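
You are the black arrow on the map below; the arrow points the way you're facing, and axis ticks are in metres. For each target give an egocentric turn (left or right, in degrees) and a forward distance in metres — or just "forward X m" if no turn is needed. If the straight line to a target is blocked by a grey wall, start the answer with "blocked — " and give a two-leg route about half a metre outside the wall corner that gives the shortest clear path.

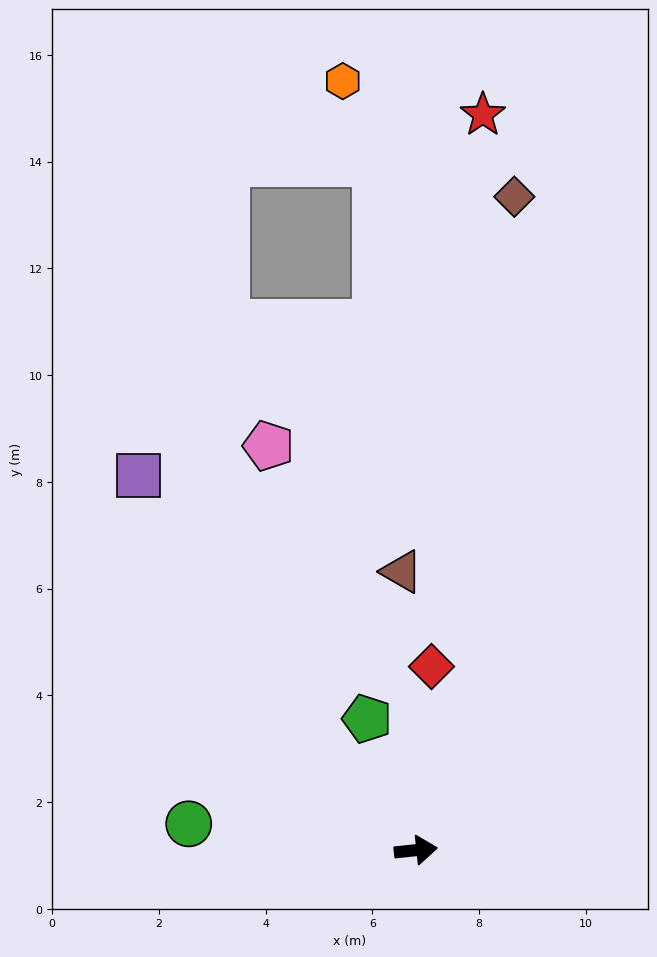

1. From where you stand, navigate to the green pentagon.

turn left 104°, forward 2.6 m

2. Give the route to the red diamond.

turn left 79°, forward 3.5 m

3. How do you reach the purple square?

turn left 121°, forward 8.7 m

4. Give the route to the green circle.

turn left 167°, forward 4.3 m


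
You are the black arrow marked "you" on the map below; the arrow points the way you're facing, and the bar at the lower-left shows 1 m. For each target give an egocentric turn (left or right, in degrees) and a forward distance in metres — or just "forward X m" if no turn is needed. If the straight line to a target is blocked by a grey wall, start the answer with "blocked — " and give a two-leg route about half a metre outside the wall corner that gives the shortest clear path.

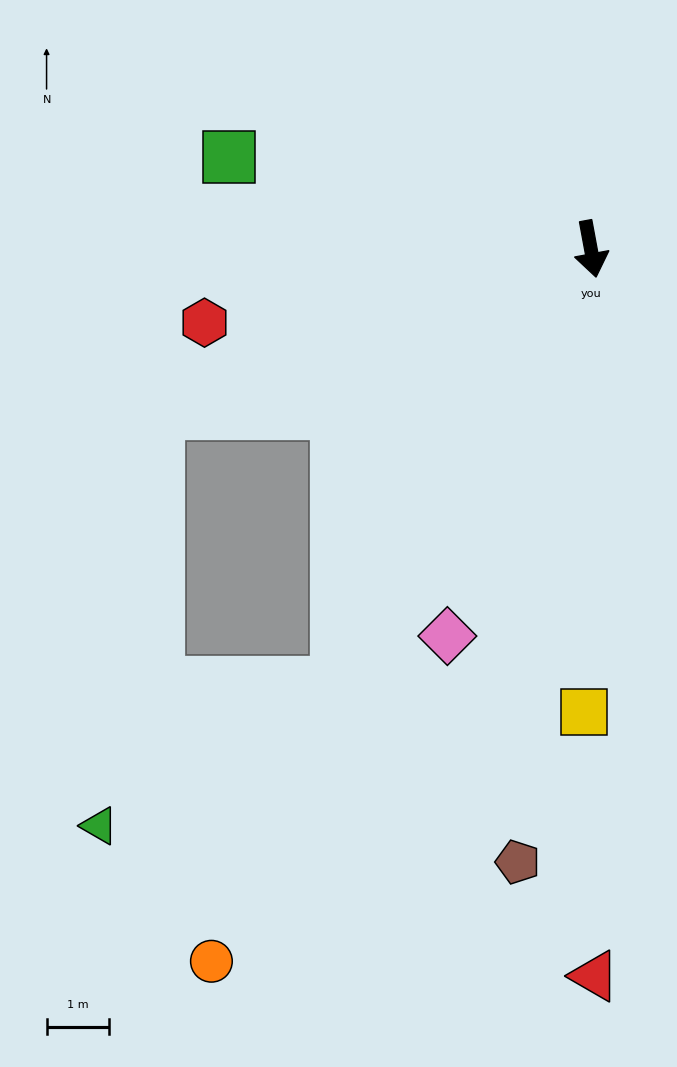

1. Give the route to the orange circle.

turn right 39°, forward 12.9 m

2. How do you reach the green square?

turn right 115°, forward 6.0 m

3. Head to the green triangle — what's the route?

blocked — turn right 41°, forward 8.0 m, then turn right 29°, forward 4.4 m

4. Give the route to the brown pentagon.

turn right 17°, forward 9.9 m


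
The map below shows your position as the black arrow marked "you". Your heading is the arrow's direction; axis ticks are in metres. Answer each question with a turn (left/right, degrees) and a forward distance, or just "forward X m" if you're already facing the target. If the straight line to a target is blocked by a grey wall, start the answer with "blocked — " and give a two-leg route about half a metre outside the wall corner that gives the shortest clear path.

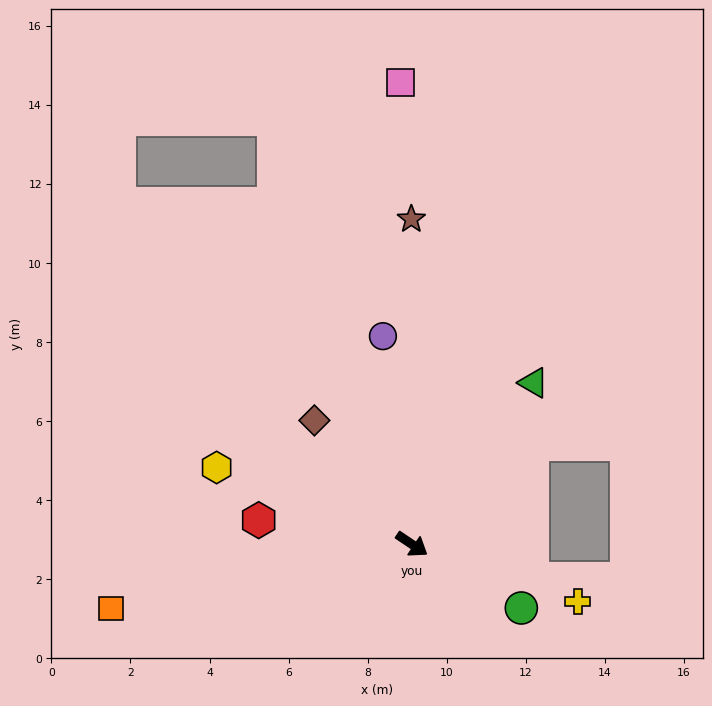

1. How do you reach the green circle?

turn left 4°, forward 3.2 m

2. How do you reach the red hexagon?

turn right 155°, forward 3.9 m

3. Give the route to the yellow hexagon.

turn right 168°, forward 5.3 m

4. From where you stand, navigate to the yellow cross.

turn left 15°, forward 4.4 m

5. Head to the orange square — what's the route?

turn right 134°, forward 7.8 m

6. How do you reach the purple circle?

turn left 132°, forward 5.3 m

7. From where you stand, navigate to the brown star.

turn left 124°, forward 8.2 m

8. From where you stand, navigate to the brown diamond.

turn left 162°, forward 4.0 m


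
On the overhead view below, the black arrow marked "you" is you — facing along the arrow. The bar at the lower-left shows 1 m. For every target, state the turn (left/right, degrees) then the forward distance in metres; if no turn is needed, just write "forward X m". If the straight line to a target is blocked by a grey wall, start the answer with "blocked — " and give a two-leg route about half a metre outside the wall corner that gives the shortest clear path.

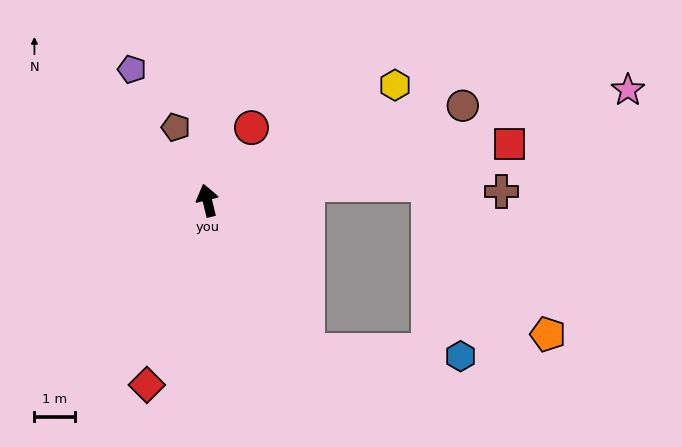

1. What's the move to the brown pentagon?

turn left 10°, forward 2.0 m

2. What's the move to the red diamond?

turn left 148°, forward 4.8 m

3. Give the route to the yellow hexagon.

turn right 72°, forward 5.5 m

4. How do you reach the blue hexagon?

blocked — turn right 160°, forward 4.5 m, then turn left 54°, forward 3.8 m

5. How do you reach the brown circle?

turn right 83°, forward 6.8 m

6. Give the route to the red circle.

turn right 45°, forward 2.1 m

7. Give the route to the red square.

turn right 93°, forward 7.7 m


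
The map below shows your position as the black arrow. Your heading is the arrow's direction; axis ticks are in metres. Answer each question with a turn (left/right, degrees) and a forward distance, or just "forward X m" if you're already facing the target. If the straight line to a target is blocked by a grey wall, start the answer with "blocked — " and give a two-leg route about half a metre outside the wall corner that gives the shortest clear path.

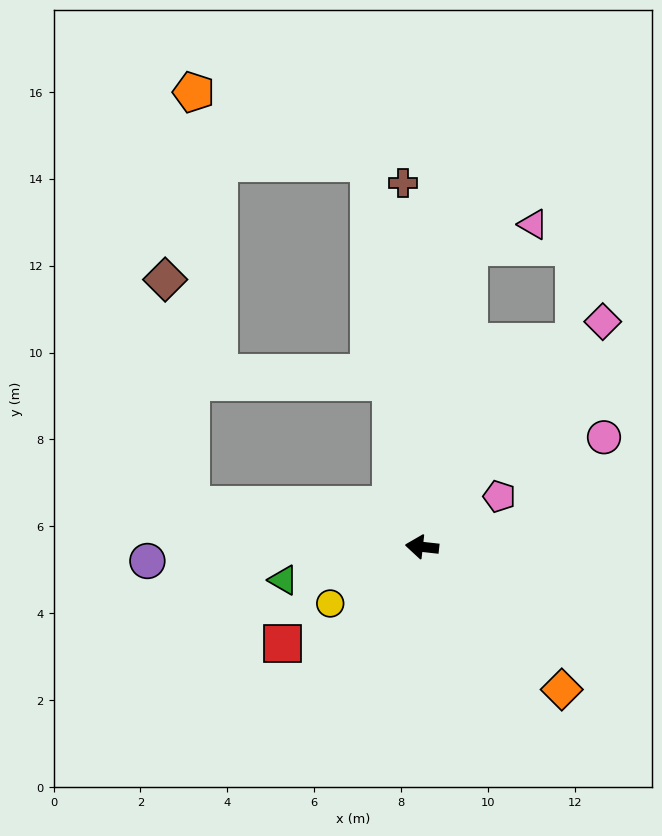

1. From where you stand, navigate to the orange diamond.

turn left 141°, forward 4.6 m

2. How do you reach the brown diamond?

blocked — turn right 4°, forward 5.4 m, then turn right 73°, forward 5.2 m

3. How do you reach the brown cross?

turn right 81°, forward 8.4 m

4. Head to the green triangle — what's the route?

turn left 20°, forward 3.3 m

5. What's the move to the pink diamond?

turn right 122°, forward 6.6 m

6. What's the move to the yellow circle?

turn left 38°, forward 2.5 m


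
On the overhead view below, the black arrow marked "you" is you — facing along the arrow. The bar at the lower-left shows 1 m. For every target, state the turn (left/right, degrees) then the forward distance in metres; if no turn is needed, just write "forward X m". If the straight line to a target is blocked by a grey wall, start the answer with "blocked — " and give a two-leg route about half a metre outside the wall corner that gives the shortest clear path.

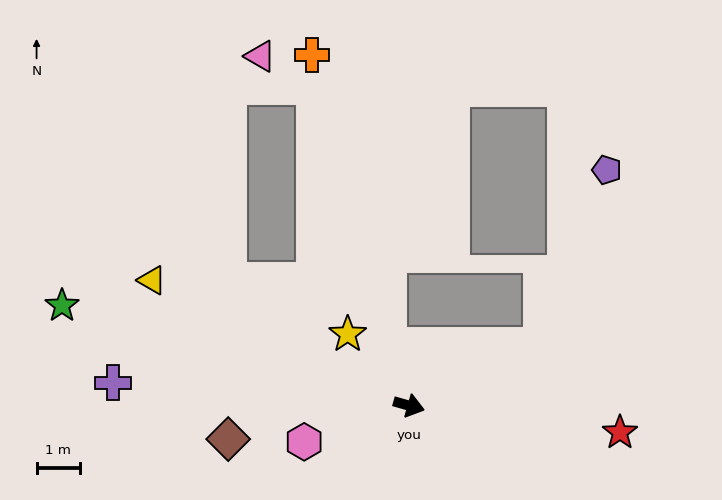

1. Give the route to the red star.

turn left 9°, forward 4.9 m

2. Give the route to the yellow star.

turn left 147°, forward 2.2 m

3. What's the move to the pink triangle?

blocked — turn left 123°, forward 7.7 m, then turn left 43°, forward 1.4 m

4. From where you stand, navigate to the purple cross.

turn right 169°, forward 6.9 m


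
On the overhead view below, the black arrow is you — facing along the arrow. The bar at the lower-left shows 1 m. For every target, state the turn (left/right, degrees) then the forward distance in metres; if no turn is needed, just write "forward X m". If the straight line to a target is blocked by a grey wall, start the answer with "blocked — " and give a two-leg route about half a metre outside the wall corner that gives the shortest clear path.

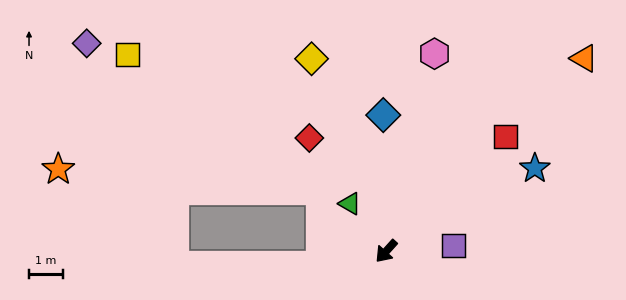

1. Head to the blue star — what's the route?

turn left 161°, forward 5.1 m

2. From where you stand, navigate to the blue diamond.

turn right 137°, forward 4.1 m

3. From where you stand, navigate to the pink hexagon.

turn right 152°, forward 6.1 m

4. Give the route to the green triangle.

turn right 101°, forward 1.8 m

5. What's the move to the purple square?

turn left 137°, forward 2.0 m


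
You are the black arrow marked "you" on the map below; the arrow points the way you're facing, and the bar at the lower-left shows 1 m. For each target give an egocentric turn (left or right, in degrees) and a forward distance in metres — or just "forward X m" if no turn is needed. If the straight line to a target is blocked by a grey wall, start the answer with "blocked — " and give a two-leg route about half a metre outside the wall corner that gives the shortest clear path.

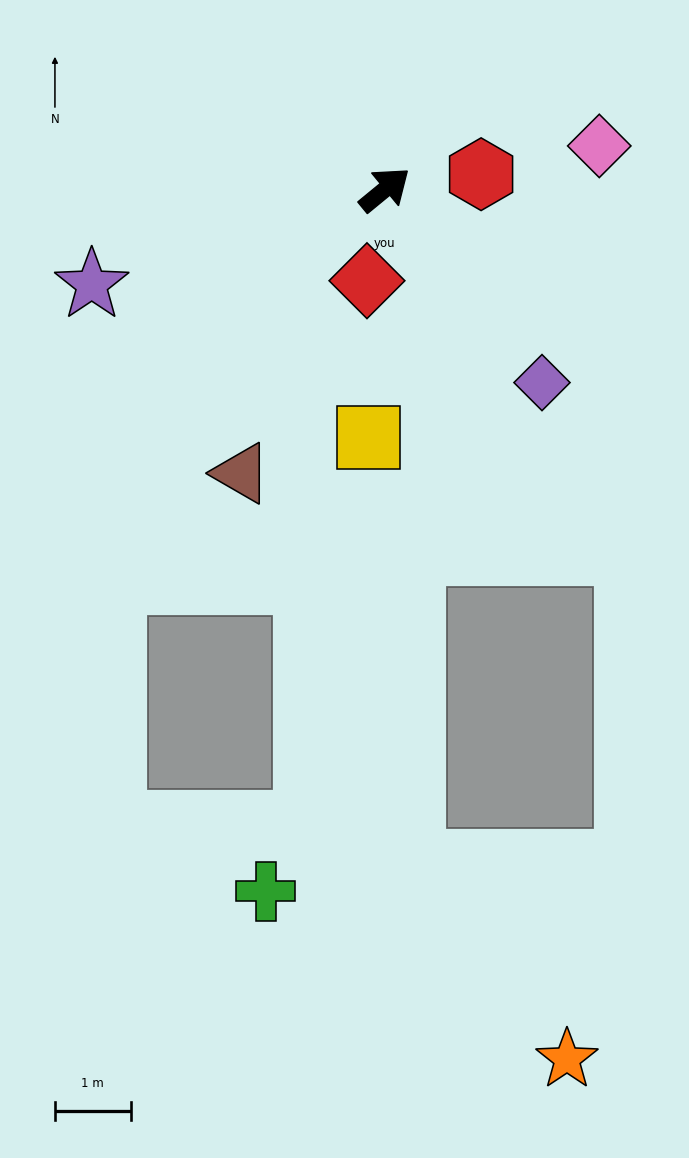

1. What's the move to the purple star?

turn left 159°, forward 4.1 m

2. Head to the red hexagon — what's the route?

turn right 30°, forward 1.3 m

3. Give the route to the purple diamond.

turn right 90°, forward 3.3 m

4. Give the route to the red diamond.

turn right 141°, forward 1.2 m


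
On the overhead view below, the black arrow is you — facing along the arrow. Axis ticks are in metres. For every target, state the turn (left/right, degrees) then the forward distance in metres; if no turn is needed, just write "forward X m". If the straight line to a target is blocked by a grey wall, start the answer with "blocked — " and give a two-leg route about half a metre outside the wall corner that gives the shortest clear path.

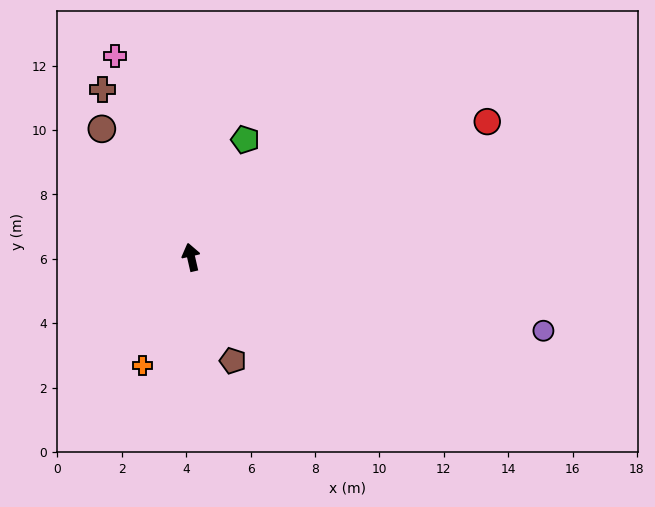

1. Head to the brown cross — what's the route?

turn left 15°, forward 5.9 m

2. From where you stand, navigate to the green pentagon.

turn right 38°, forward 4.0 m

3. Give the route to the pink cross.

turn left 8°, forward 6.7 m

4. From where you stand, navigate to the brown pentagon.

turn right 171°, forward 3.5 m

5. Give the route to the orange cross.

turn left 143°, forward 3.7 m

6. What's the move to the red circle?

turn right 78°, forward 10.1 m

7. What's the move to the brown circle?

turn left 22°, forward 4.9 m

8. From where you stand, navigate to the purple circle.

turn right 115°, forward 11.2 m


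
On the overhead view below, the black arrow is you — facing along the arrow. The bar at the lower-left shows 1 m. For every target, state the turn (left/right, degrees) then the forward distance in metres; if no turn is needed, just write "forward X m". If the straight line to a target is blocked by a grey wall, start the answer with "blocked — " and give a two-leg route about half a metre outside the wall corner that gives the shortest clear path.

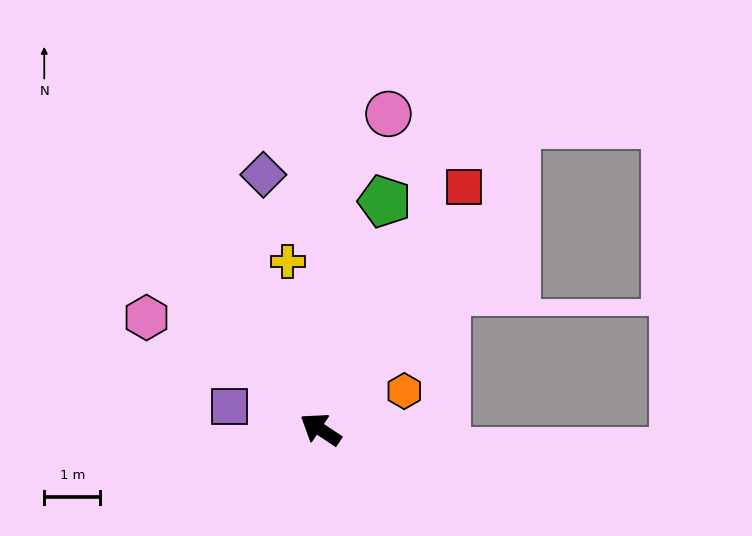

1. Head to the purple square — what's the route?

turn left 19°, forward 1.7 m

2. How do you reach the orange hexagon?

turn right 122°, forward 1.6 m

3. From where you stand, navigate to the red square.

turn right 87°, forward 5.0 m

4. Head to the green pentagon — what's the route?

turn right 72°, forward 4.2 m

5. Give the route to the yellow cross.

turn right 45°, forward 3.0 m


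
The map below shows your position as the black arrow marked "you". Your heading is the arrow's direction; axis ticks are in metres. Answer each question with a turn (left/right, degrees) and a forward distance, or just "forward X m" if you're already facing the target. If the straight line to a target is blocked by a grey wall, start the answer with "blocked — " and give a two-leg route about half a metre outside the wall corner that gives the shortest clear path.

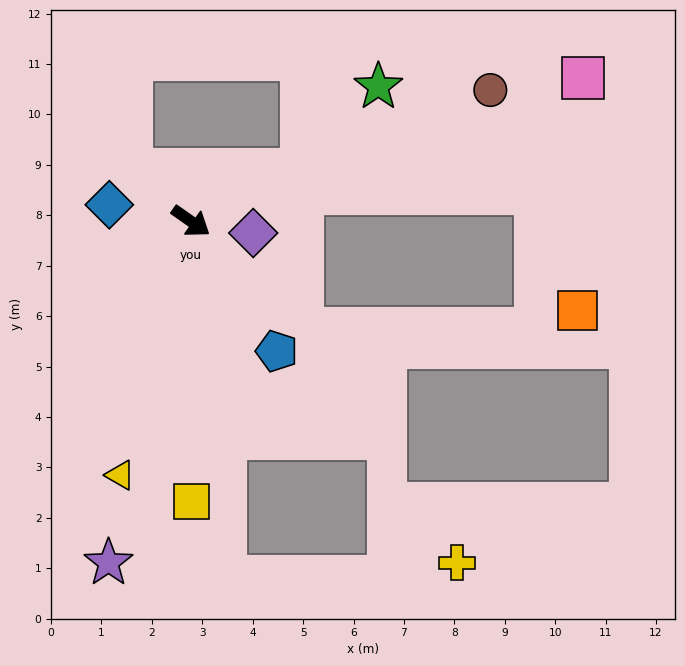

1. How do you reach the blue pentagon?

turn right 22°, forward 3.1 m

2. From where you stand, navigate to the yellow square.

turn right 55°, forward 5.6 m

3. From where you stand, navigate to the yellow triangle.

turn right 71°, forward 5.2 m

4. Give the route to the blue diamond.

turn right 156°, forward 1.7 m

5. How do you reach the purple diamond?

turn left 24°, forward 1.3 m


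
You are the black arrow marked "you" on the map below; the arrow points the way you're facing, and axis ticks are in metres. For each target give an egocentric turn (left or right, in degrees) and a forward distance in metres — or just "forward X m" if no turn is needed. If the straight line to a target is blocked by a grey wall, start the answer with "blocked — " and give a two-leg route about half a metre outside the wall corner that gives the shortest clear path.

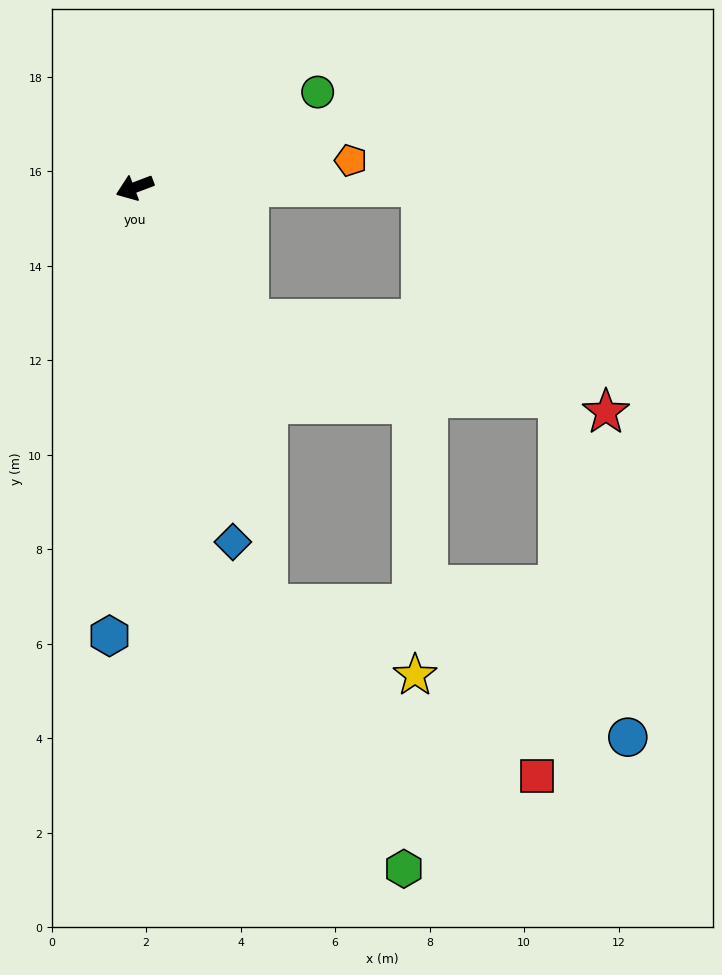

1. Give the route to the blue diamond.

turn left 85°, forward 7.8 m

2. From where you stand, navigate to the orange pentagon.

turn left 166°, forward 4.6 m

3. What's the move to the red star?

blocked — turn left 110°, forward 3.7 m, then turn left 35°, forward 7.8 m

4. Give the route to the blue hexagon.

turn left 66°, forward 9.5 m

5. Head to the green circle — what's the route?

turn right 173°, forward 4.4 m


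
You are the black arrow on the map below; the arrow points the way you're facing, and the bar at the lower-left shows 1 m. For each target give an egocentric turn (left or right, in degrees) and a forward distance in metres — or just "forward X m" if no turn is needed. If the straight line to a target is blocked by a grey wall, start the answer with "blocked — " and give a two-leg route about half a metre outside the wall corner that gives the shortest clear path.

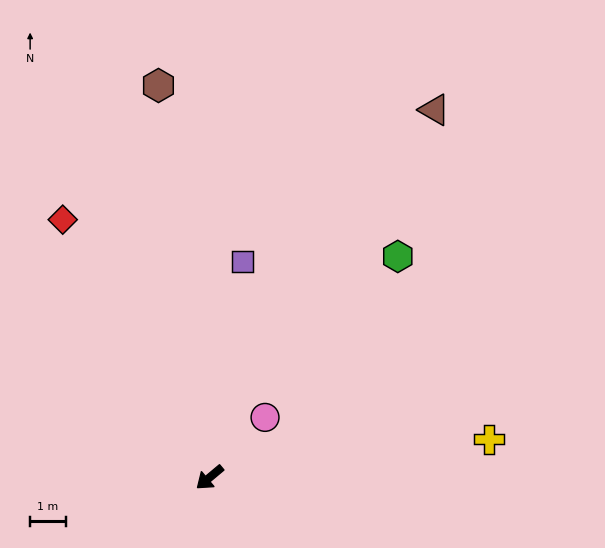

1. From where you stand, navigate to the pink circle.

turn right 173°, forward 2.3 m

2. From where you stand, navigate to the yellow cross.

turn left 148°, forward 7.9 m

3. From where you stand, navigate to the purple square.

turn right 139°, forward 6.2 m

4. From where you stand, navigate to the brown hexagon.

turn right 122°, forward 11.1 m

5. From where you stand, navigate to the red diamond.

turn right 100°, forward 8.4 m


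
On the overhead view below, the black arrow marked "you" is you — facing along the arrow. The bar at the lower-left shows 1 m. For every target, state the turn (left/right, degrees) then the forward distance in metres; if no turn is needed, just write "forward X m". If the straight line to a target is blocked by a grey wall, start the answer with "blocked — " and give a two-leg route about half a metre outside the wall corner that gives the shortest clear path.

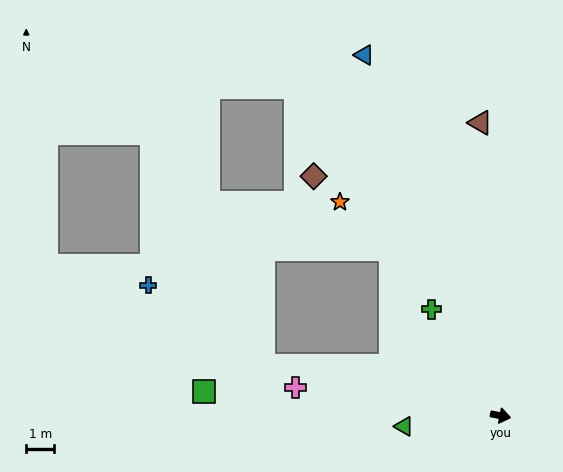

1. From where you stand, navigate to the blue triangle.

turn left 122°, forward 13.9 m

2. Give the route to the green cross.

turn left 134°, forward 4.6 m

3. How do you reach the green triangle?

turn right 163°, forward 3.5 m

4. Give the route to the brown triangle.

turn left 105°, forward 10.6 m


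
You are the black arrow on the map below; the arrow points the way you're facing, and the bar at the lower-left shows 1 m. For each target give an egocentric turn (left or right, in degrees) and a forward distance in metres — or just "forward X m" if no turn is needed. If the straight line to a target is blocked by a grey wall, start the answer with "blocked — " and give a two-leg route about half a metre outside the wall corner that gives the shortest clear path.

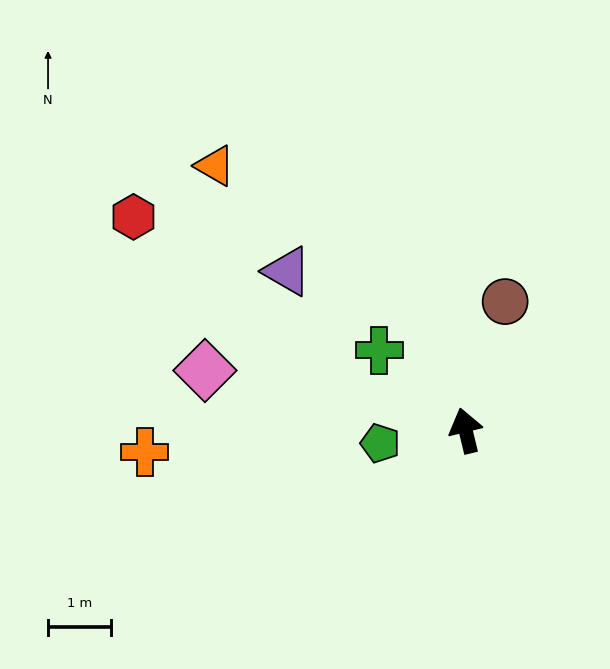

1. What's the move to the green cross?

turn left 33°, forward 1.9 m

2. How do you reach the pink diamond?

turn left 63°, forward 4.3 m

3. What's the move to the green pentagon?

turn left 85°, forward 1.4 m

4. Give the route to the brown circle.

turn right 31°, forward 2.2 m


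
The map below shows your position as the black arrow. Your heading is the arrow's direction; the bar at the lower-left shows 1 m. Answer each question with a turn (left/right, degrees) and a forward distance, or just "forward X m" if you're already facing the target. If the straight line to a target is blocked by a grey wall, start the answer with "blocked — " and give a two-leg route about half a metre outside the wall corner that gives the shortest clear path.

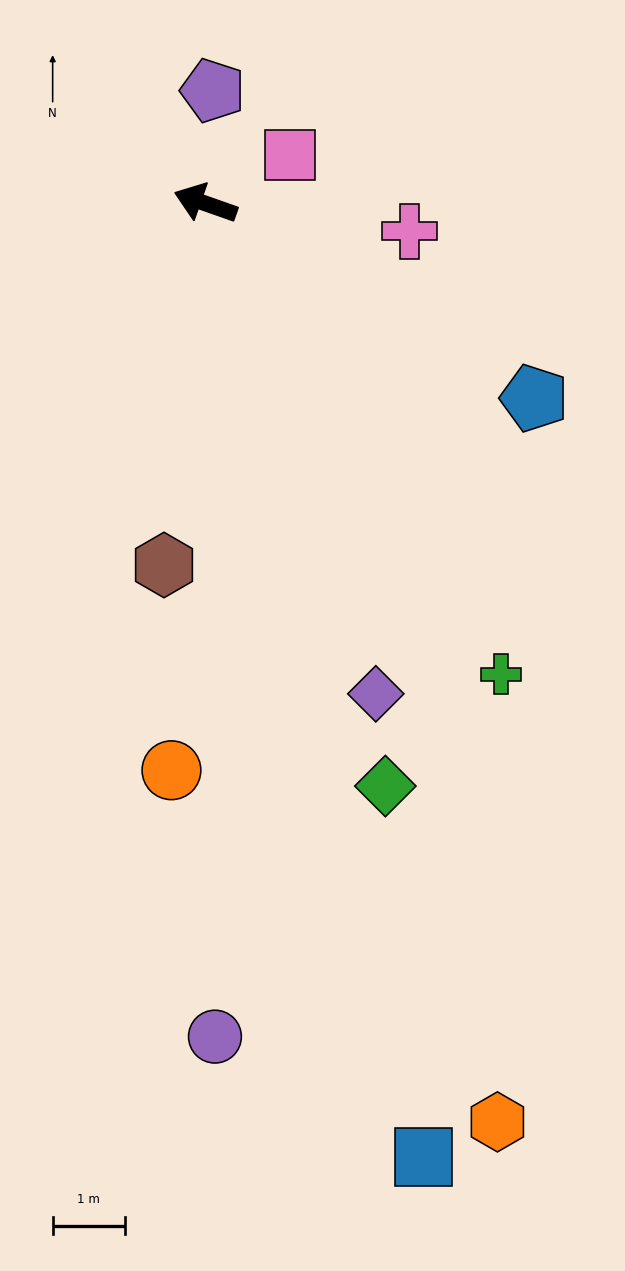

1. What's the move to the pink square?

turn right 131°, forward 1.4 m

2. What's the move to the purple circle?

turn left 110°, forward 11.6 m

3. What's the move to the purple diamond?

turn left 129°, forward 7.2 m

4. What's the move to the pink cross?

turn right 168°, forward 2.9 m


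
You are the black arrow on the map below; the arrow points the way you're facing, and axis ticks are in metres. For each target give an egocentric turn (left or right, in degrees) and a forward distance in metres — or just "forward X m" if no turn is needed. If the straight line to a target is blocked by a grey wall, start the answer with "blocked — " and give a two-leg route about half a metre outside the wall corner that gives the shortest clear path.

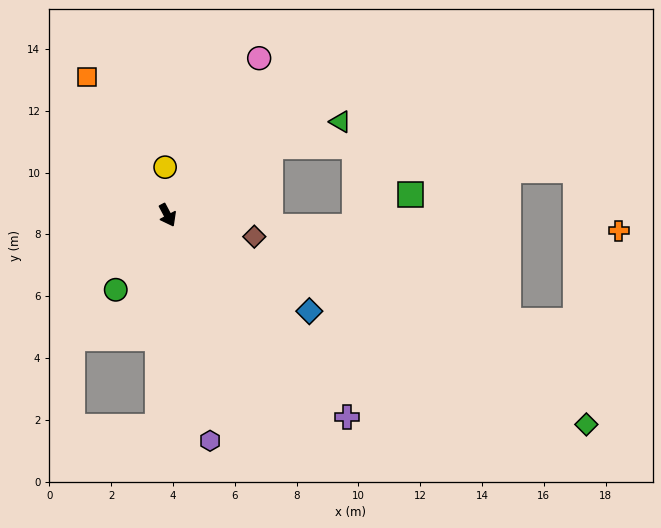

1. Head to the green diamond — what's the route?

turn left 35°, forward 15.1 m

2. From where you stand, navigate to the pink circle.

turn left 122°, forward 5.9 m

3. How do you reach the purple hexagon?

turn right 17°, forward 7.4 m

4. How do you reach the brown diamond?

turn left 48°, forward 2.9 m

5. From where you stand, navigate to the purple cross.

turn left 14°, forward 8.7 m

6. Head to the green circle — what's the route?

turn right 63°, forward 2.9 m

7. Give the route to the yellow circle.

turn left 155°, forward 1.6 m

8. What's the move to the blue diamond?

turn left 28°, forward 5.5 m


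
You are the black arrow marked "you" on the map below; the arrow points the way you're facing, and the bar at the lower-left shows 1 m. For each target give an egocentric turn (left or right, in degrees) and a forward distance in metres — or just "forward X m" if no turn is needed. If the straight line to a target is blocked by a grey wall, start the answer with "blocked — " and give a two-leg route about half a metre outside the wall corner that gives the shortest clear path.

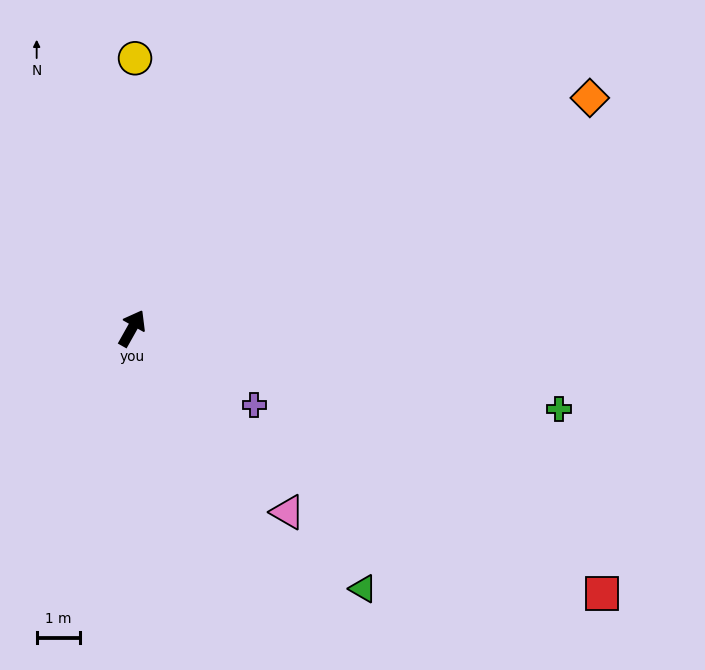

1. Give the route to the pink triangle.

turn right 110°, forward 5.6 m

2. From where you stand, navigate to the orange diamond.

turn right 34°, forward 11.9 m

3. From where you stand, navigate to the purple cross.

turn right 93°, forward 3.4 m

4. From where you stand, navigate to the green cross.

turn right 71°, forward 10.1 m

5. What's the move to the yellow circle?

turn left 29°, forward 6.3 m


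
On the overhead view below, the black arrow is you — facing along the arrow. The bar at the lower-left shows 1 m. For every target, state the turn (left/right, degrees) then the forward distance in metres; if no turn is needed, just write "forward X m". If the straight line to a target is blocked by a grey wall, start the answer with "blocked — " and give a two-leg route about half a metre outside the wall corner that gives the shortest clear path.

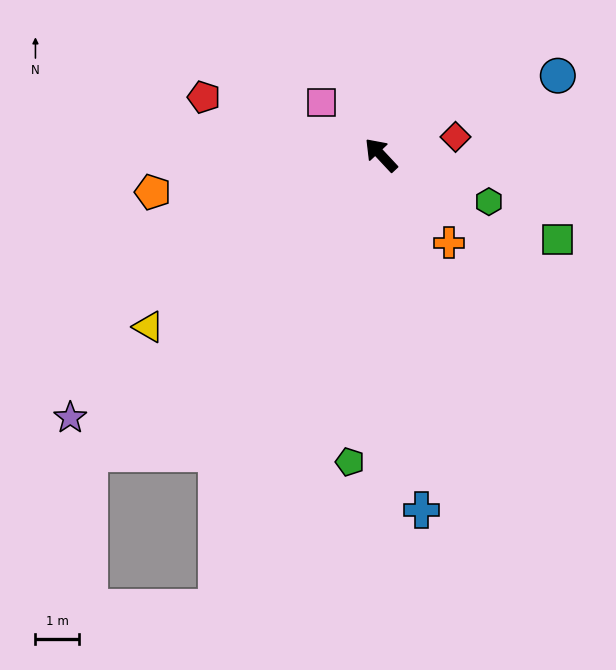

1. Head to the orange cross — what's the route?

turn left 175°, forward 2.6 m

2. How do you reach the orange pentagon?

turn left 56°, forward 5.4 m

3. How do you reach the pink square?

turn left 5°, forward 1.8 m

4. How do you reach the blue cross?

turn left 144°, forward 8.3 m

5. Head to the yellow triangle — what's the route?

turn left 83°, forward 6.7 m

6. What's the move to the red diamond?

turn right 119°, forward 1.8 m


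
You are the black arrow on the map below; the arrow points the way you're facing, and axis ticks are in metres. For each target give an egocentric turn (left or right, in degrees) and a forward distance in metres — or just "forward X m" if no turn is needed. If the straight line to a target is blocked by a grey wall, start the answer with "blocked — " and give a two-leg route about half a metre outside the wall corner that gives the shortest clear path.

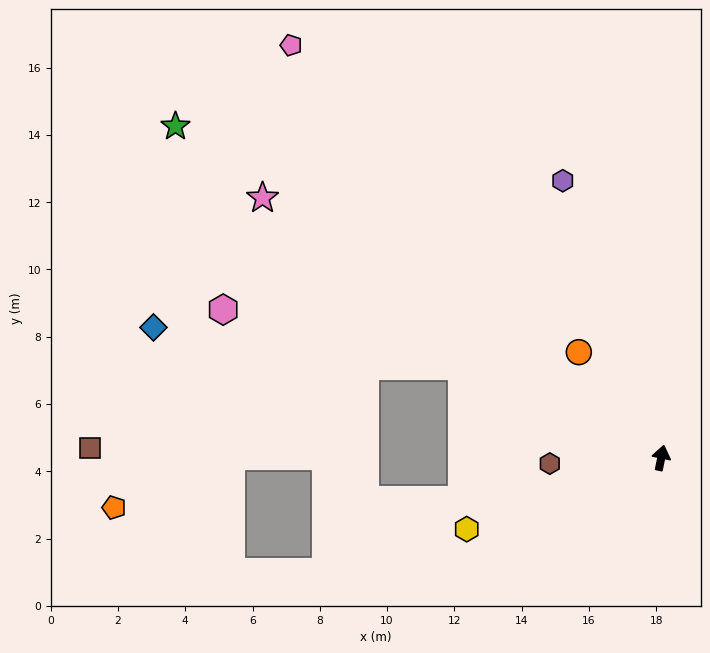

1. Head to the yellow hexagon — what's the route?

turn left 122°, forward 6.2 m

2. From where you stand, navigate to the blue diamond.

blocked — turn left 77°, forward 6.5 m, then turn left 18°, forward 9.2 m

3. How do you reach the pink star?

turn left 69°, forward 14.1 m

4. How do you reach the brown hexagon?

turn left 105°, forward 3.3 m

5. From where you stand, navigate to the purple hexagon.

turn left 31°, forward 8.7 m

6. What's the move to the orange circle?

turn left 50°, forward 4.0 m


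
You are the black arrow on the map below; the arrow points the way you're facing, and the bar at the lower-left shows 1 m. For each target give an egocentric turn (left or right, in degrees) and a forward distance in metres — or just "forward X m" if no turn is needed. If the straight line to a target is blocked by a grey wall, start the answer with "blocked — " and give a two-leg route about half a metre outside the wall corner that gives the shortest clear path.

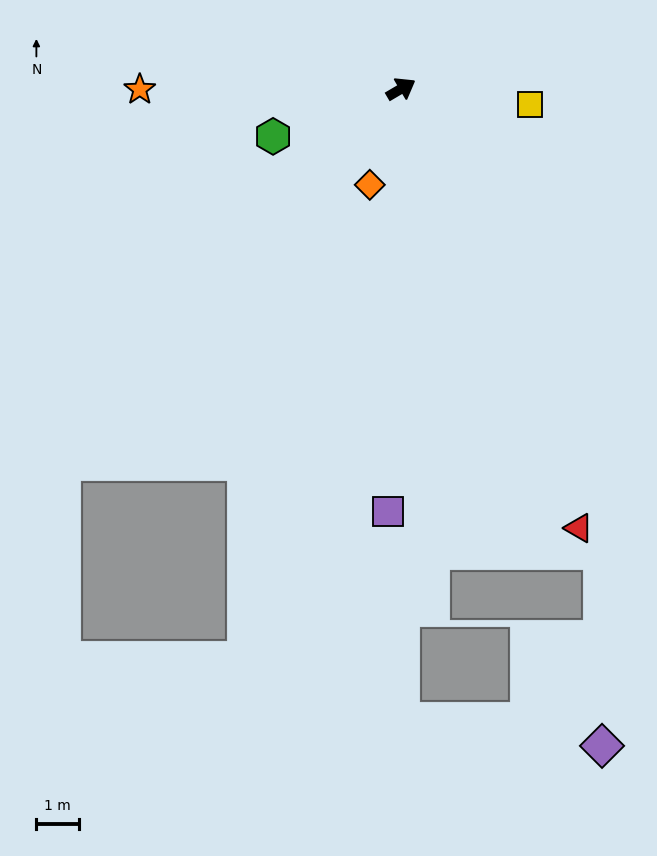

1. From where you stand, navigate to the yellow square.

turn right 37°, forward 3.1 m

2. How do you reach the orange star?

turn left 150°, forward 6.2 m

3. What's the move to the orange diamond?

turn right 139°, forward 2.4 m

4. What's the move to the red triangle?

turn right 98°, forward 11.2 m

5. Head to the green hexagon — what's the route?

turn left 170°, forward 3.2 m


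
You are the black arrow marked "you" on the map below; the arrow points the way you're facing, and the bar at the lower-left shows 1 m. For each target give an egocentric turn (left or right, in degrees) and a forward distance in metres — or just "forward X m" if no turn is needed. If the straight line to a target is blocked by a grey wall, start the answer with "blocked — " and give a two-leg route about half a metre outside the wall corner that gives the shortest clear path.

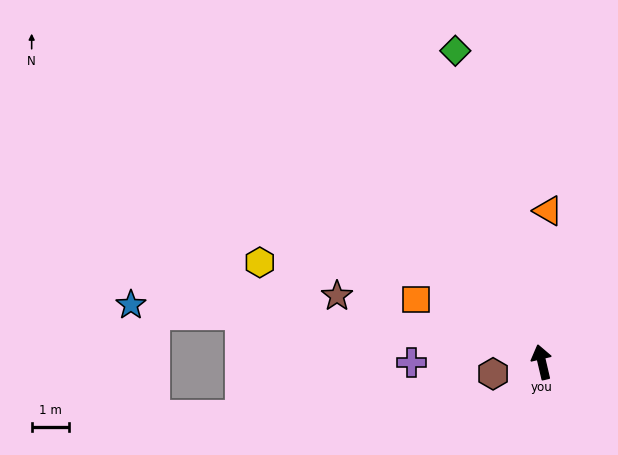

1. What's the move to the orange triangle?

turn right 16°, forward 4.1 m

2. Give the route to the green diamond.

turn left 2°, forward 8.7 m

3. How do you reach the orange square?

turn left 50°, forward 3.8 m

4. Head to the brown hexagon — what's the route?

turn left 90°, forward 1.4 m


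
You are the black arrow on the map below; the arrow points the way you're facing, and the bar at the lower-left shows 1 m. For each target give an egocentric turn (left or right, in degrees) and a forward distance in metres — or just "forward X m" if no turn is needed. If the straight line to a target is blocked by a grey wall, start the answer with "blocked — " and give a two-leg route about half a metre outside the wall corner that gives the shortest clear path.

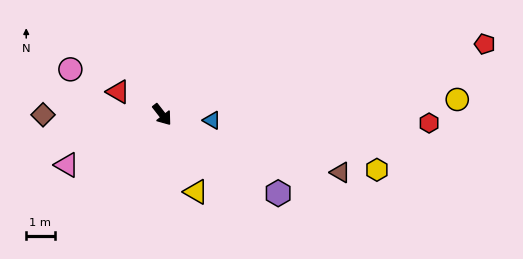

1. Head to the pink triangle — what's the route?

turn right 100°, forward 3.8 m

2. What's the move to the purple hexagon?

turn left 18°, forward 4.9 m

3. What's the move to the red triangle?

turn right 155°, forward 1.7 m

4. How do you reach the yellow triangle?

turn right 14°, forward 3.0 m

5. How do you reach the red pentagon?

turn left 64°, forward 11.6 m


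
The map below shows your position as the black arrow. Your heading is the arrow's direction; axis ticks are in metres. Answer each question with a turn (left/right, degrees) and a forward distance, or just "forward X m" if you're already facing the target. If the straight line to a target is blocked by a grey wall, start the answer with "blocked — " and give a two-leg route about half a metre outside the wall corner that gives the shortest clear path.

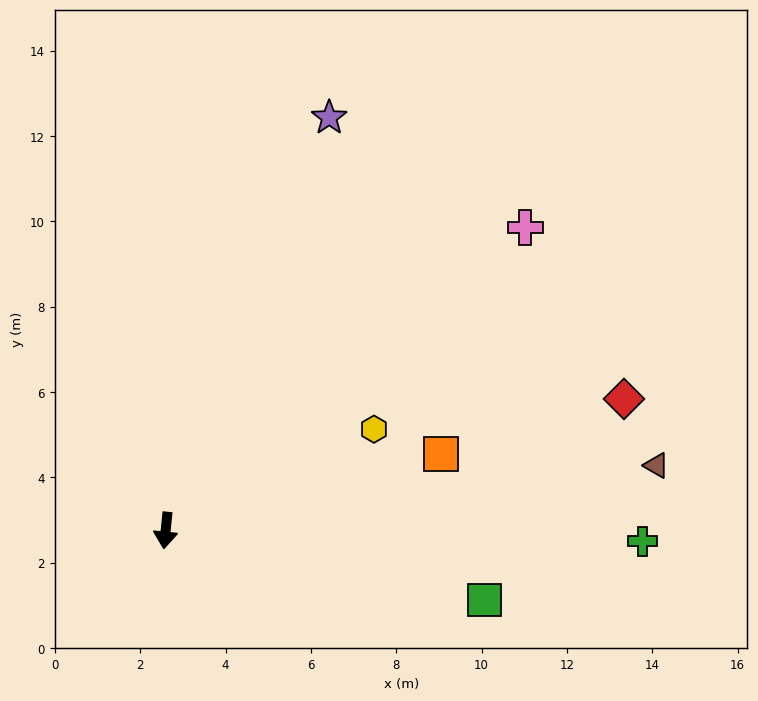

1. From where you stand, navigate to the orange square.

turn left 111°, forward 6.7 m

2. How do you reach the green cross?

turn left 94°, forward 11.2 m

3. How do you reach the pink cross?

turn left 136°, forward 11.0 m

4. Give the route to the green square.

turn left 83°, forward 7.7 m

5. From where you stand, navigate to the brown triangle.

turn left 103°, forward 11.6 m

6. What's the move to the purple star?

turn left 164°, forward 10.4 m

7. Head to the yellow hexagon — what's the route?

turn left 122°, forward 5.4 m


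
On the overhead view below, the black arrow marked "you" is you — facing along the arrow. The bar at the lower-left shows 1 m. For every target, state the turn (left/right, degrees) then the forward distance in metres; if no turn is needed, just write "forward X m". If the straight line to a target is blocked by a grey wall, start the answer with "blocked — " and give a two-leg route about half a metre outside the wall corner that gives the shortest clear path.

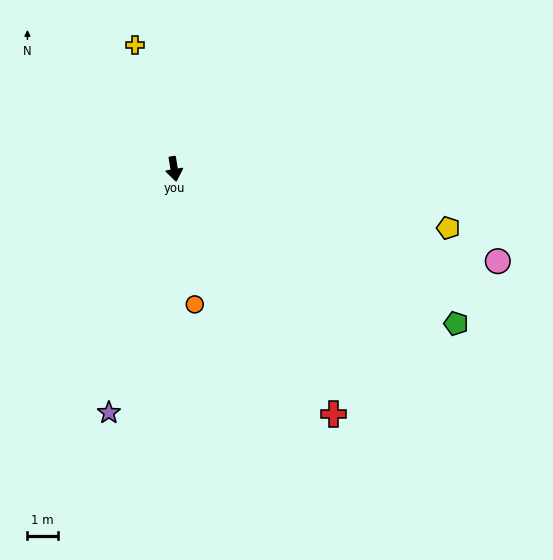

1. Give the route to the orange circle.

forward 4.5 m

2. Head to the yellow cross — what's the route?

turn right 172°, forward 4.3 m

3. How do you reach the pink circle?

turn left 65°, forward 11.1 m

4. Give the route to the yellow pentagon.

turn left 68°, forward 9.3 m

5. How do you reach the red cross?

turn left 24°, forward 9.7 m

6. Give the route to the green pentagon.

turn left 52°, forward 10.6 m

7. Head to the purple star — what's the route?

turn right 24°, forward 8.3 m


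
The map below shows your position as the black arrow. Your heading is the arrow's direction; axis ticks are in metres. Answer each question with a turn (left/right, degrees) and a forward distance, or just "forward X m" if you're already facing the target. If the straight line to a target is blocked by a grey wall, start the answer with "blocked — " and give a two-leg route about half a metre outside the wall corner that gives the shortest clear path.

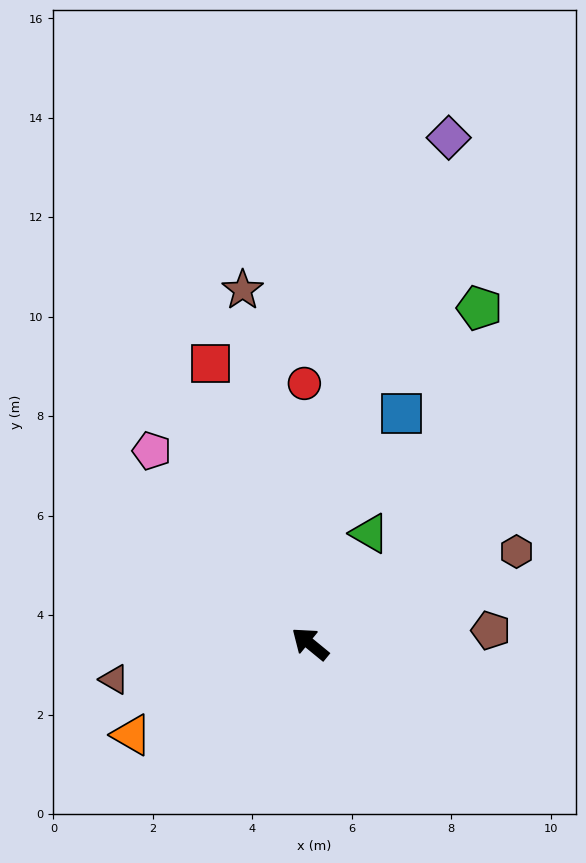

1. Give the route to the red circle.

turn right 49°, forward 5.2 m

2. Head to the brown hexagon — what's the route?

turn right 117°, forward 4.5 m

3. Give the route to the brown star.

turn right 40°, forward 7.2 m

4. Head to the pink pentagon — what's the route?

turn right 11°, forward 5.0 m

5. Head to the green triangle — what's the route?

turn right 79°, forward 2.5 m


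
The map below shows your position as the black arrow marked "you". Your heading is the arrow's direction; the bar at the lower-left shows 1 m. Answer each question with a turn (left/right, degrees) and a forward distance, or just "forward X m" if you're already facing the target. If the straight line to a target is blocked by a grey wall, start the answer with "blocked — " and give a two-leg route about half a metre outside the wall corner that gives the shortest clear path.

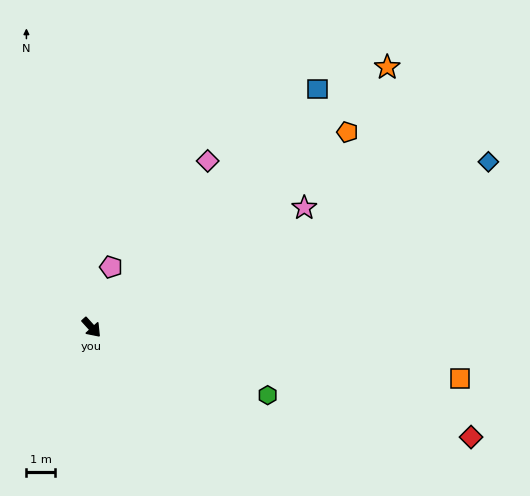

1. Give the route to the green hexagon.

turn left 27°, forward 6.6 m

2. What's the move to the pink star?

turn left 77°, forward 8.5 m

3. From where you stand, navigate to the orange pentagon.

turn left 85°, forward 11.2 m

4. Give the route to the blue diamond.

turn left 70°, forward 14.9 m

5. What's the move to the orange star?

turn left 89°, forward 13.7 m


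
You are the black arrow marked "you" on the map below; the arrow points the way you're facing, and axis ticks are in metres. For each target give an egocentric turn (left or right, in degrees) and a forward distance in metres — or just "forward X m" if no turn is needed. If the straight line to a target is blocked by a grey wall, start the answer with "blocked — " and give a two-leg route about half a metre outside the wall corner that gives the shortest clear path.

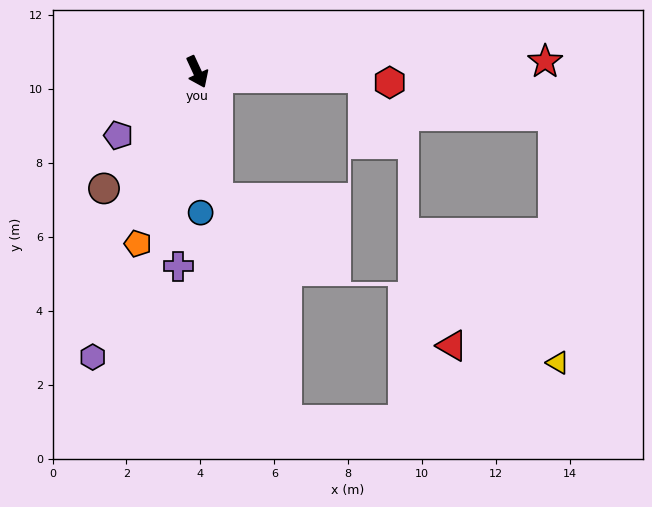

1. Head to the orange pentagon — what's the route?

turn right 44°, forward 4.9 m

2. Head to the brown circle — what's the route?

turn right 63°, forward 4.0 m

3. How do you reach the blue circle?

turn right 23°, forward 3.8 m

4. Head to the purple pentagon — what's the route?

turn right 76°, forward 2.7 m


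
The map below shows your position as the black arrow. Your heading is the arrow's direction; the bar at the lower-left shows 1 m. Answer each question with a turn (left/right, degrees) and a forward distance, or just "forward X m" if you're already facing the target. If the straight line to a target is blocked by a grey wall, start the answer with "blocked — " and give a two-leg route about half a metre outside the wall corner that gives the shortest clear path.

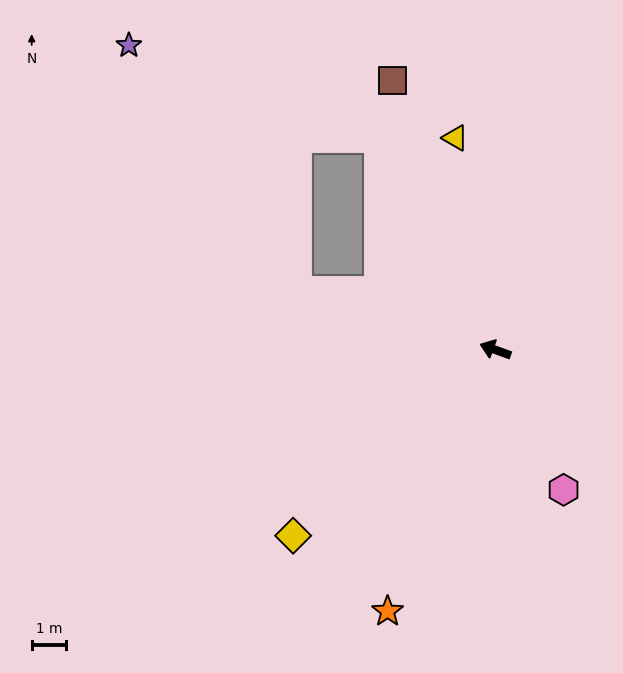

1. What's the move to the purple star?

blocked — turn left 3°, forward 6.0 m, then turn right 38°, forward 8.6 m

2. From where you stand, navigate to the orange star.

turn left 88°, forward 8.2 m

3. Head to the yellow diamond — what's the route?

turn left 63°, forward 7.9 m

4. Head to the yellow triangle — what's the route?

turn right 59°, forward 6.2 m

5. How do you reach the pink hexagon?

turn left 136°, forward 4.5 m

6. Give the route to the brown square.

turn right 49°, forward 8.3 m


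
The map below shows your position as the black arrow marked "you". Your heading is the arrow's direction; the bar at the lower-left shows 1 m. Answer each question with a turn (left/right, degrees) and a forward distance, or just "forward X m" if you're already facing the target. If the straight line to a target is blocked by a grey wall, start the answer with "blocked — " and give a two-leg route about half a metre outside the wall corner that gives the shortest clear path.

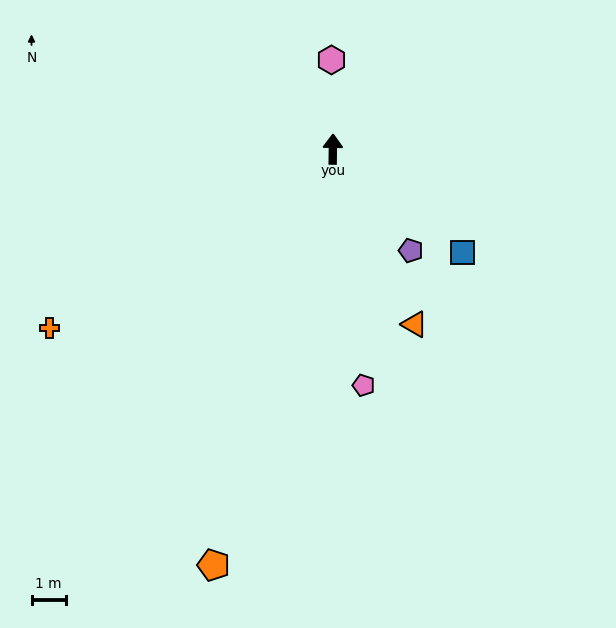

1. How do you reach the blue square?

turn right 128°, forward 4.8 m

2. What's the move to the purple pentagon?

turn right 142°, forward 3.7 m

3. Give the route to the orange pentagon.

turn left 165°, forward 12.6 m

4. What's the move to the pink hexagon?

forward 2.6 m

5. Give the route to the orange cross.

turn left 123°, forward 9.8 m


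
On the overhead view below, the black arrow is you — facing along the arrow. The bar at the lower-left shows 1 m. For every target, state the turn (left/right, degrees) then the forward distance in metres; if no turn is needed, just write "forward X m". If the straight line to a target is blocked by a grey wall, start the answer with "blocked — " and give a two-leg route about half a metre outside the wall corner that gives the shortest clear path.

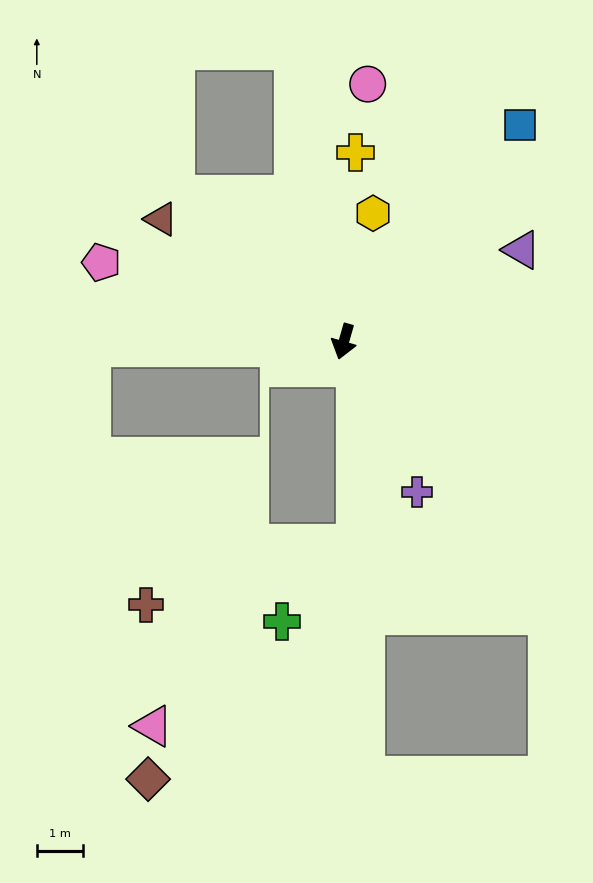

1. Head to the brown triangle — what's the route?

turn right 108°, forward 4.8 m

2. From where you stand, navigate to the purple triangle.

turn left 133°, forward 4.3 m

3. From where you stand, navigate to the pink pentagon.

turn right 92°, forward 5.5 m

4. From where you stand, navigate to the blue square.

turn left 157°, forward 6.0 m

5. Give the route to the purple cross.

turn left 42°, forward 3.6 m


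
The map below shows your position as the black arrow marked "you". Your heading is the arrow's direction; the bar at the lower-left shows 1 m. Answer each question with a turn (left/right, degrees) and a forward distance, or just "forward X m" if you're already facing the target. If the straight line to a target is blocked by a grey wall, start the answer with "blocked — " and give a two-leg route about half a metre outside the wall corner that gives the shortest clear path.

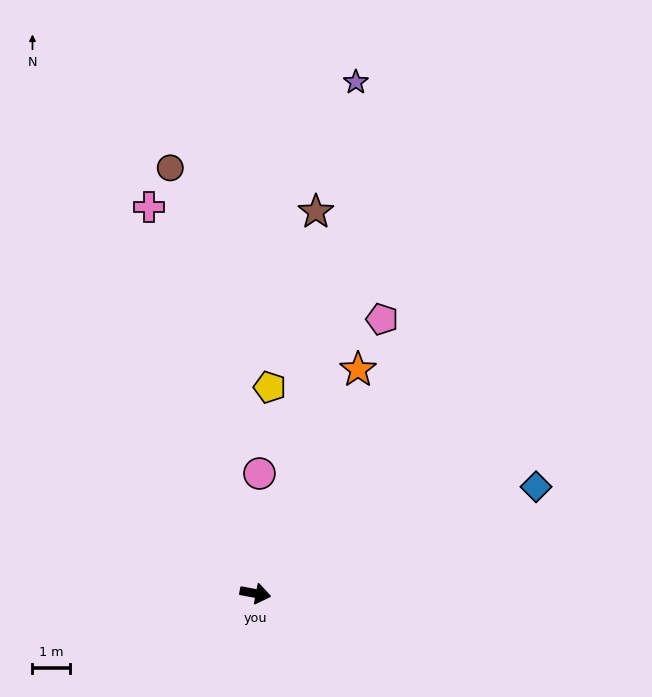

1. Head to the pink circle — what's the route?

turn left 99°, forward 3.2 m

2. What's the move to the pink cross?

turn left 116°, forward 10.8 m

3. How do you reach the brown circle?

turn left 112°, forward 11.7 m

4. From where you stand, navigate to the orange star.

turn left 76°, forward 6.6 m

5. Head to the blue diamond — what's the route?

turn left 32°, forward 8.1 m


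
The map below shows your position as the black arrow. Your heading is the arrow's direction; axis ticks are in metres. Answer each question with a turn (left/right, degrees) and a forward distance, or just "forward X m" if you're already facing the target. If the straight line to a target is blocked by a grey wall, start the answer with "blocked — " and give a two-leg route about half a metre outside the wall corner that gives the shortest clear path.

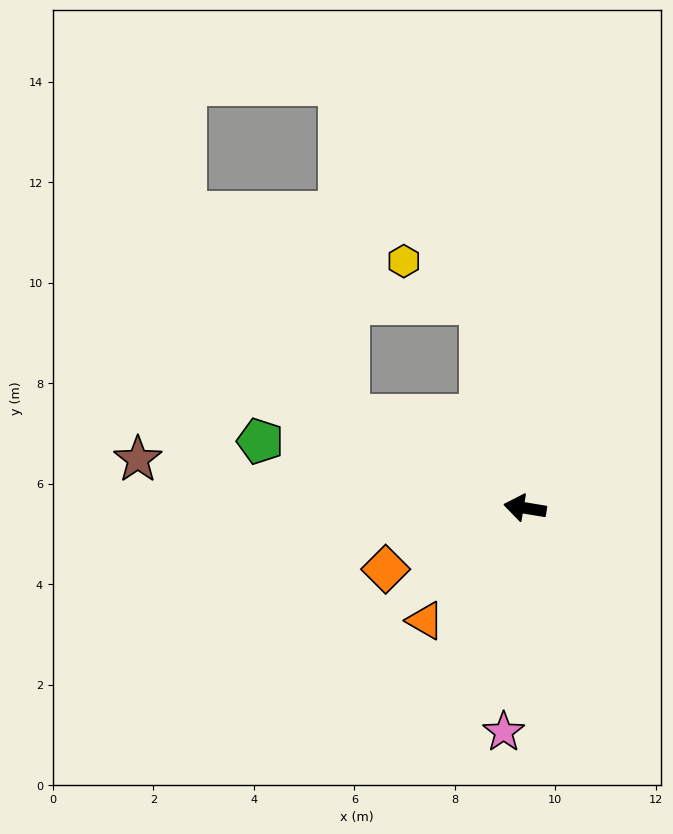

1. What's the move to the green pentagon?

turn right 5°, forward 5.4 m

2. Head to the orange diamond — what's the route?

turn left 33°, forward 3.0 m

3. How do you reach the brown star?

turn left 2°, forward 7.8 m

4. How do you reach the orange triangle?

turn left 58°, forward 3.0 m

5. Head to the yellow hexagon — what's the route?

blocked — turn right 68°, forward 4.2 m, then turn left 49°, forward 1.7 m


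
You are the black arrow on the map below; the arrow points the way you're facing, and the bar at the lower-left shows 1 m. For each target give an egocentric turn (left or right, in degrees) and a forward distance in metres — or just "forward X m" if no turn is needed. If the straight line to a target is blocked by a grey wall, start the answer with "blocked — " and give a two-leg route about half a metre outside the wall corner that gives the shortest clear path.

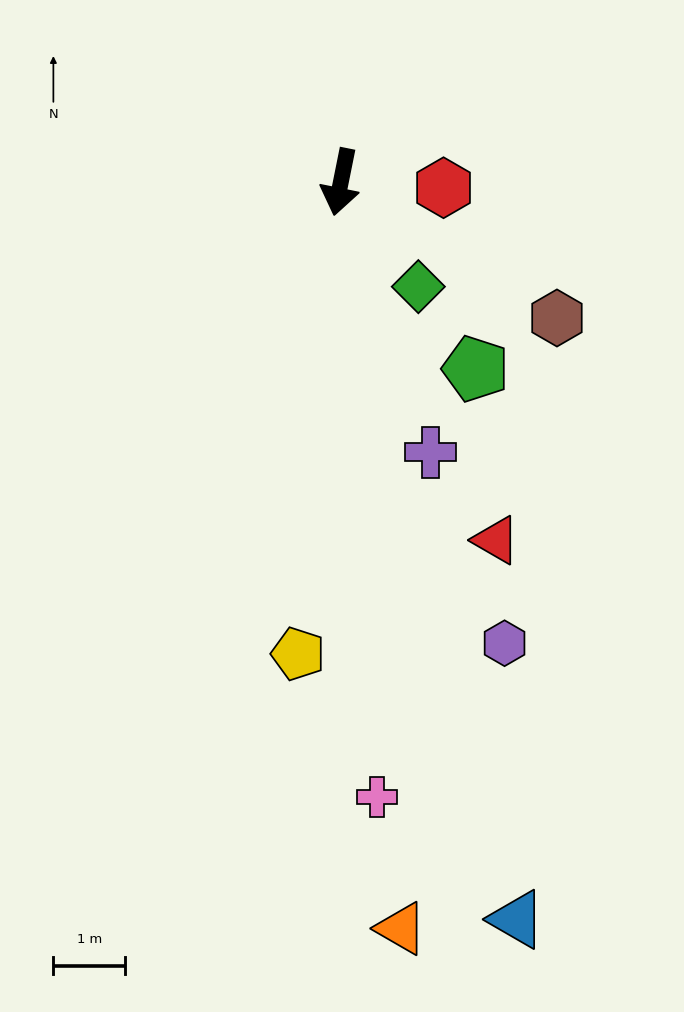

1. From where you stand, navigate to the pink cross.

turn left 15°, forward 8.6 m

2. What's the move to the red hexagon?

turn left 98°, forward 1.4 m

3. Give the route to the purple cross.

turn left 30°, forward 4.0 m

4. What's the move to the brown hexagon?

turn left 69°, forward 3.6 m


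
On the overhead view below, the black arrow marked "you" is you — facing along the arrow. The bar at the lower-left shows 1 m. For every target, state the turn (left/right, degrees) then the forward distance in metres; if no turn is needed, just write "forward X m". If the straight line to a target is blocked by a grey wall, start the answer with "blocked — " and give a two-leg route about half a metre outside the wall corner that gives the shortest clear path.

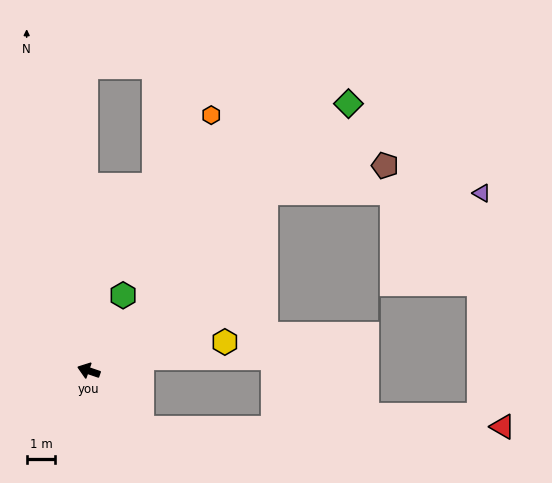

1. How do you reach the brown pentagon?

blocked — turn right 116°, forward 8.7 m, then turn right 32°, forward 4.2 m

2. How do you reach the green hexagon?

turn right 96°, forward 2.9 m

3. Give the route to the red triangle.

blocked — turn left 152°, forward 2.7 m, then turn left 47°, forward 12.5 m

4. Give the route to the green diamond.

turn right 115°, forward 12.9 m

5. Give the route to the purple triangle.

blocked — turn right 116°, forward 8.7 m, then turn right 45°, forward 7.5 m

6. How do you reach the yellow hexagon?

turn right 149°, forward 4.8 m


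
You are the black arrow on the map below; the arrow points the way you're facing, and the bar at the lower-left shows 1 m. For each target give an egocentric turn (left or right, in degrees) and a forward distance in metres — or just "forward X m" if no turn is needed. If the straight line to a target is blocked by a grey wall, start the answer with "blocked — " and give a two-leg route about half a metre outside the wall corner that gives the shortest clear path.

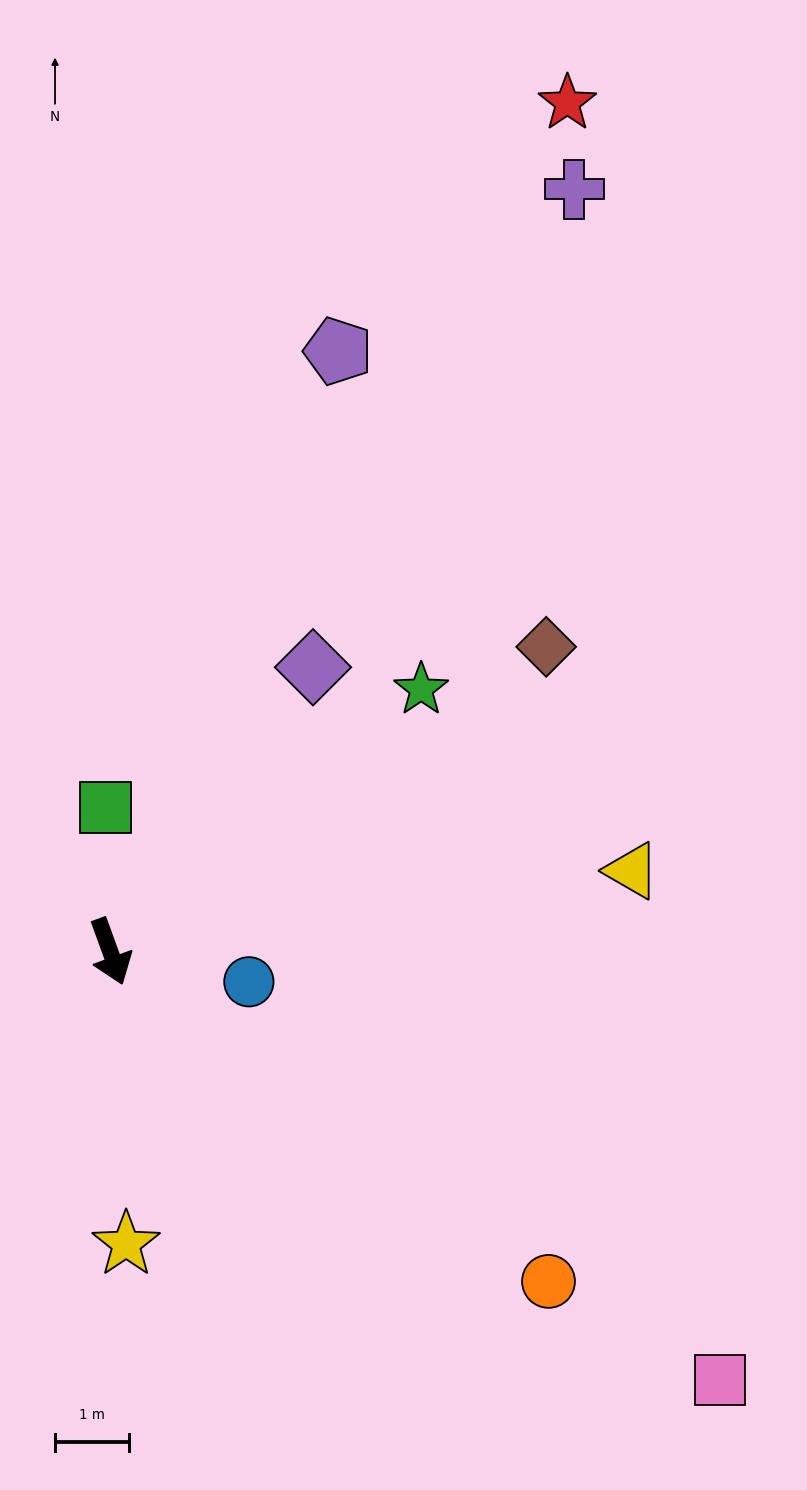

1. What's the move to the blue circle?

turn left 58°, forward 1.9 m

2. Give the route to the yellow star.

turn right 17°, forward 4.0 m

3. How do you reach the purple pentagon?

turn left 139°, forward 8.7 m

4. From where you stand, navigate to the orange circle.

turn left 33°, forward 7.5 m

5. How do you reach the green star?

turn left 110°, forward 5.5 m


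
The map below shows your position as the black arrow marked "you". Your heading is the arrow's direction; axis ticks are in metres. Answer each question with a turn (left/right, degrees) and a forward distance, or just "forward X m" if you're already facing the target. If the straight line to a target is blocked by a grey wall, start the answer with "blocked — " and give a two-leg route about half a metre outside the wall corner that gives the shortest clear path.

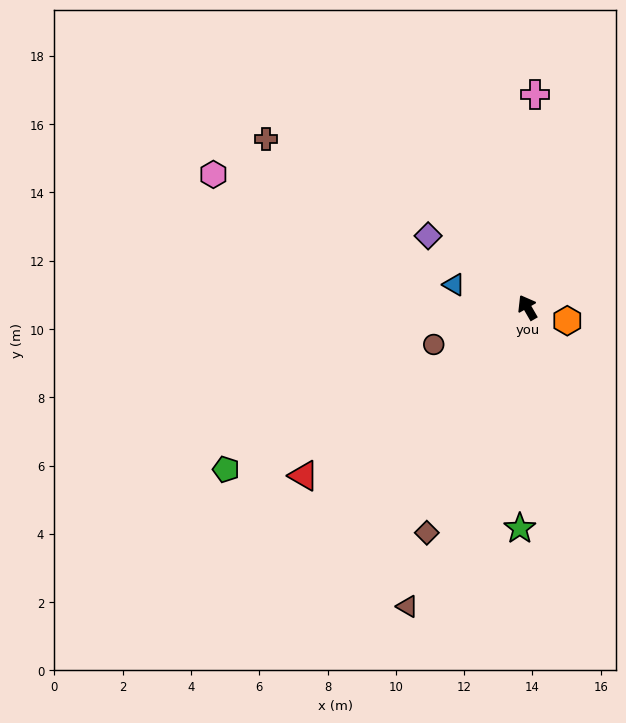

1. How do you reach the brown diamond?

turn left 126°, forward 7.2 m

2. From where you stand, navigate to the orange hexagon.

turn right 138°, forward 1.2 m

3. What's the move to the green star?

turn left 148°, forward 6.5 m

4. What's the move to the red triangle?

turn left 97°, forward 8.2 m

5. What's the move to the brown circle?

turn left 82°, forward 2.9 m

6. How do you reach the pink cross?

turn right 32°, forward 6.2 m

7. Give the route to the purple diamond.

turn left 24°, forward 3.6 m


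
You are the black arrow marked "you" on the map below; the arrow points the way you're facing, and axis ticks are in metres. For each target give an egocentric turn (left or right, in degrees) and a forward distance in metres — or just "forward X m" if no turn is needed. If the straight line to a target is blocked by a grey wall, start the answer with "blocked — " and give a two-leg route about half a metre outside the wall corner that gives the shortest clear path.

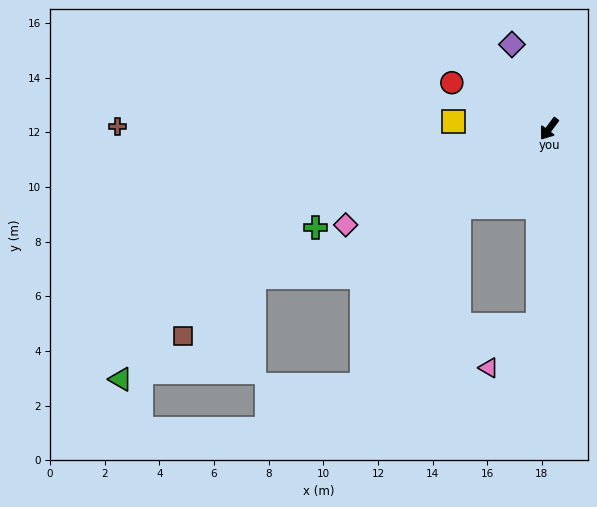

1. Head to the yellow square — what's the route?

turn right 58°, forward 3.5 m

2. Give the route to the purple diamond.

turn right 120°, forward 3.4 m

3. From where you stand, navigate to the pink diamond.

turn right 28°, forward 8.2 m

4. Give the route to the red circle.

turn right 79°, forward 3.9 m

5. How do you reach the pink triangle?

blocked — turn left 33°, forward 7.2 m, then turn right 45°, forward 2.4 m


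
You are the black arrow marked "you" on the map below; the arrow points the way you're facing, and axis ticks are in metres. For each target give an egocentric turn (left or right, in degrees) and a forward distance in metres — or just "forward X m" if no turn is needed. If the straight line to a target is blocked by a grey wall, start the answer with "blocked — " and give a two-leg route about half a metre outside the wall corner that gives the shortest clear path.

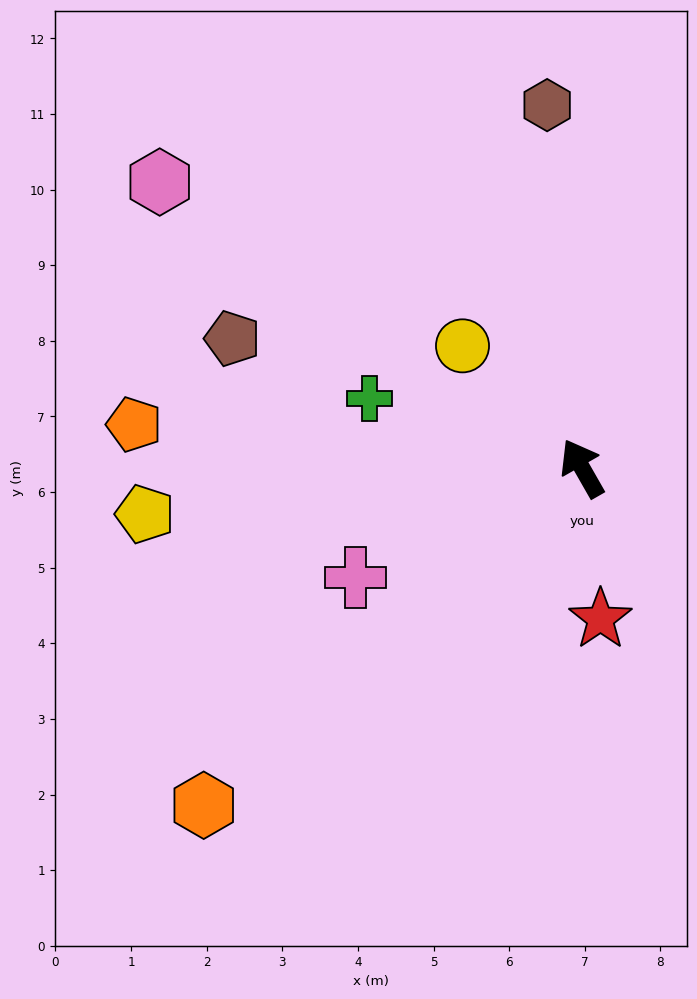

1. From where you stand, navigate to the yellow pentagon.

turn left 66°, forward 5.8 m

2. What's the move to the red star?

turn left 157°, forward 2.0 m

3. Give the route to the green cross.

turn left 42°, forward 3.0 m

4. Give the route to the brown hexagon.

turn right 24°, forward 4.8 m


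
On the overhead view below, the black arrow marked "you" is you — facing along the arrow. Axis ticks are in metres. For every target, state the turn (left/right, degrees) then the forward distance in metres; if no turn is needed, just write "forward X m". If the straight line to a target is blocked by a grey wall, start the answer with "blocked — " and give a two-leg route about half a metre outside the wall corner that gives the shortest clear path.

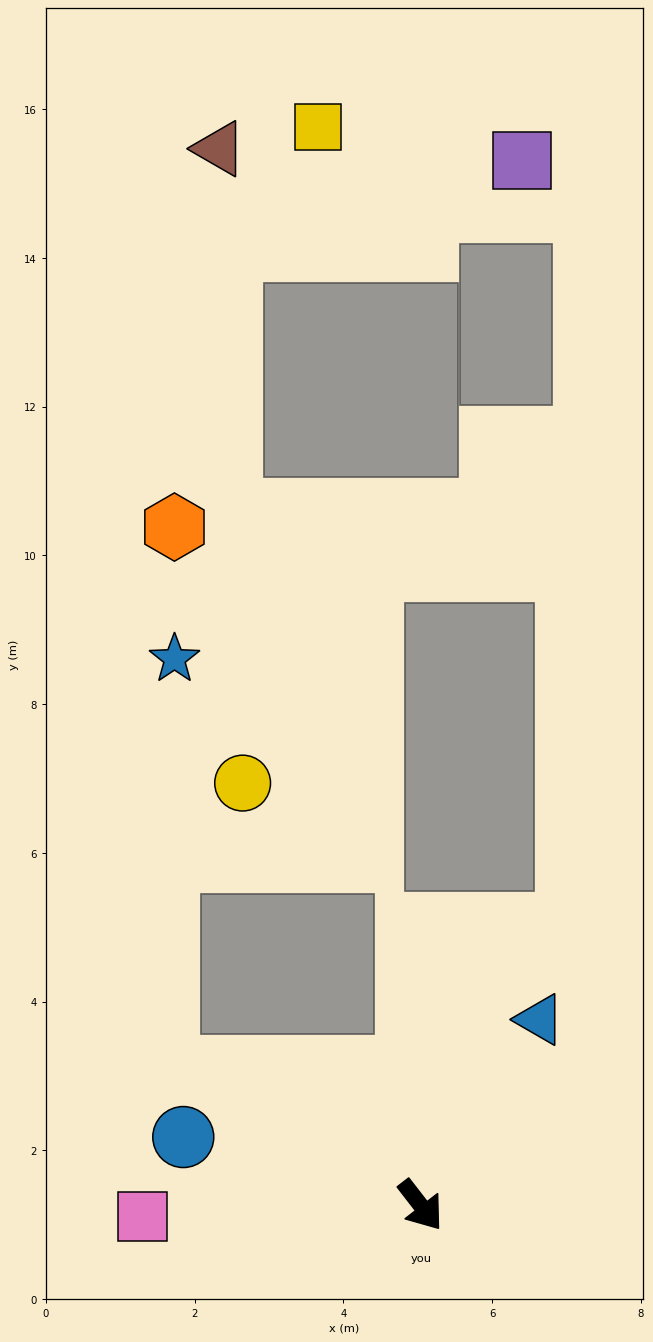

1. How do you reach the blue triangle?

turn left 110°, forward 3.0 m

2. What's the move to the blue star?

blocked — turn right 156°, forward 3.9 m, then turn right 63°, forward 5.5 m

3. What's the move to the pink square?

turn right 125°, forward 3.7 m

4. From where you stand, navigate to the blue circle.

turn right 144°, forward 3.3 m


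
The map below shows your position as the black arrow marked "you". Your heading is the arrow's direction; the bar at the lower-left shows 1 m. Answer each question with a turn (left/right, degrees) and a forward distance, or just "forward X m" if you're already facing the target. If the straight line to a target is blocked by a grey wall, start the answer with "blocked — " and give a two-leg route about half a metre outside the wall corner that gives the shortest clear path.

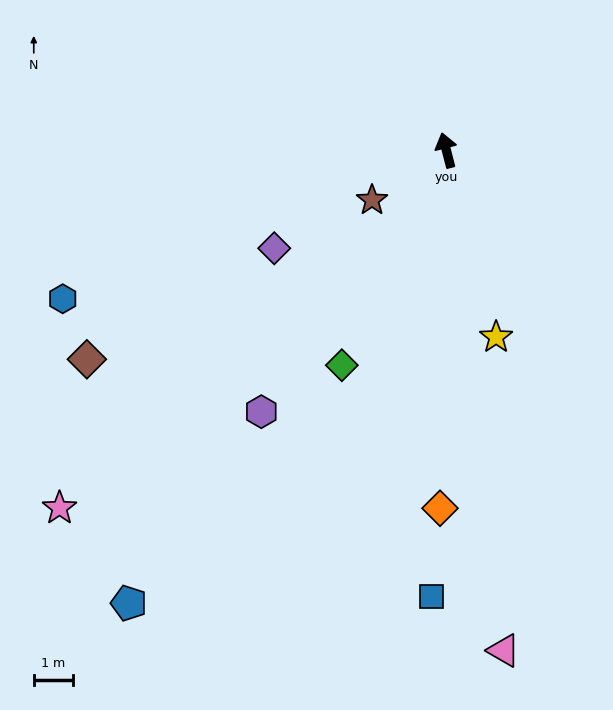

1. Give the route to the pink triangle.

turn left 172°, forward 12.7 m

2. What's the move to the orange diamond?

turn left 165°, forward 9.1 m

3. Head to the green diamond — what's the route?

turn left 140°, forward 6.1 m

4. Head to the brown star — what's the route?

turn left 109°, forward 2.3 m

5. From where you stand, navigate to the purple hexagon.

turn left 130°, forward 8.1 m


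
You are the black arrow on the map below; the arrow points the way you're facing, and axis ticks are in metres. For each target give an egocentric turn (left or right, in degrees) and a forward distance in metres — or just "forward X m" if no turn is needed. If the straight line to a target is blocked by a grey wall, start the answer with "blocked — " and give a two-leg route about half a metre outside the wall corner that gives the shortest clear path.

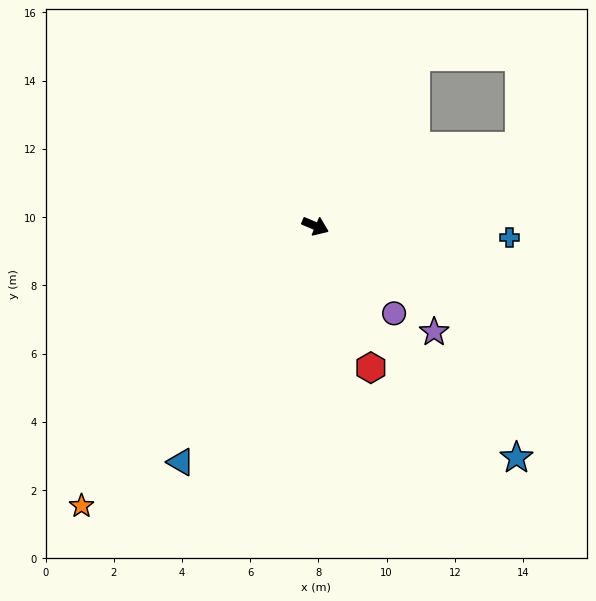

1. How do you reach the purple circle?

turn right 25°, forward 3.4 m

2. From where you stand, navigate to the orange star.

turn right 107°, forward 10.7 m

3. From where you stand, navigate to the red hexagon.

turn right 46°, forward 4.5 m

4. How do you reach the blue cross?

turn left 20°, forward 5.7 m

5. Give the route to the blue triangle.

turn right 97°, forward 8.0 m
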